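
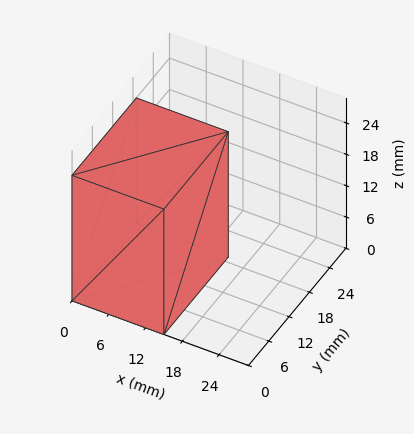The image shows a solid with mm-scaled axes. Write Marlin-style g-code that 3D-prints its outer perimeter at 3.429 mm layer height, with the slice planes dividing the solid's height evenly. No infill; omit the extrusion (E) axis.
Reading the render: the shape is a rectangular box, roughly 15 × 19 mm footprint and 24 mm tall (dimensions read to the nearest mm from the axis ticks). For the g-code, the solid's height is divided into equal slices at the stated Δz and each level perimeter traced with G1 moves after a G0 lift.

; perimeter-only toolpath
G21 ; units = mm
G90 ; absolute positioning
G28 ; home
; layer 1
G0 Z3.429
G0 X0.000 Y0.000
G1 X15.000 Y0.000
G1 X15.000 Y19.000
G1 X0.000 Y19.000
G1 X0.000 Y0.000
; layer 2
G0 Z6.857
G0 X0.000 Y0.000
G1 X15.000 Y0.000
G1 X15.000 Y19.000
G1 X0.000 Y19.000
G1 X0.000 Y0.000
; layer 3
G0 Z10.286
G0 X0.000 Y0.000
G1 X15.000 Y0.000
G1 X15.000 Y19.000
G1 X0.000 Y19.000
G1 X0.000 Y0.000
; layer 4
G0 Z13.714
G0 X0.000 Y0.000
G1 X15.000 Y0.000
G1 X15.000 Y19.000
G1 X0.000 Y19.000
G1 X0.000 Y0.000
; layer 5
G0 Z17.143
G0 X0.000 Y0.000
G1 X15.000 Y0.000
G1 X15.000 Y19.000
G1 X0.000 Y19.000
G1 X0.000 Y0.000
; layer 6
G0 Z20.571
G0 X0.000 Y0.000
G1 X15.000 Y0.000
G1 X15.000 Y19.000
G1 X0.000 Y19.000
G1 X0.000 Y0.000
; layer 7
G0 Z24.000
G0 X0.000 Y0.000
G1 X15.000 Y0.000
G1 X15.000 Y19.000
G1 X0.000 Y19.000
G1 X0.000 Y0.000
M2 ; end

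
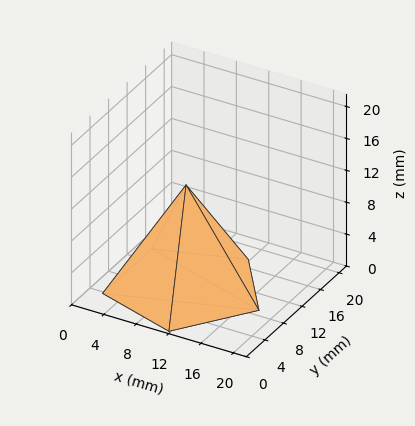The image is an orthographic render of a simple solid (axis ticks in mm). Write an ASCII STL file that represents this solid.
Reading the render: the shape is a regular 5-sided pyramid, base circumscribed radius ≈ 9 mm, apex at z ≈ 13 mm (dimensions read to the nearest mm from the axis ticks). For the STL, each face is triangulated and given an outward normal.

solid part
  facet normal 0.0000 0.0000 -1.0000
    outer loop
      vertex 1.72 14.29 0.00
      vertex 11.78 17.56 0.00
      vertex 18.00 9.00 0.00
    endloop
  endfacet
  facet normal 0.0000 0.0000 -1.0000
    outer loop
      vertex 1.72 3.71 0.00
      vertex 1.72 14.29 0.00
      vertex 18.00 9.00 0.00
    endloop
  endfacet
  facet normal 0.0000 0.0000 -1.0000
    outer loop
      vertex 11.78 0.44 0.00
      vertex 1.72 3.71 0.00
      vertex 18.00 9.00 0.00
    endloop
  endfacet
  facet normal 0.7058 0.5129 0.4886
    outer loop
      vertex 18.00 9.00 0.00
      vertex 11.78 17.56 0.00
      vertex 9.00 9.00 13.00
    endloop
  endfacet
  facet normal -0.2697 0.8297 0.4887
    outer loop
      vertex 11.78 17.56 0.00
      vertex 1.72 14.29 0.00
      vertex 9.00 9.00 13.00
    endloop
  endfacet
  facet normal -0.8725 0.0000 0.4886
    outer loop
      vertex 1.72 14.29 0.00
      vertex 1.72 3.71 0.00
      vertex 9.00 9.00 13.00
    endloop
  endfacet
  facet normal -0.2697 -0.8297 0.4887
    outer loop
      vertex 1.72 3.71 0.00
      vertex 11.78 0.44 0.00
      vertex 9.00 9.00 13.00
    endloop
  endfacet
  facet normal 0.7058 -0.5129 0.4886
    outer loop
      vertex 11.78 0.44 0.00
      vertex 18.00 9.00 0.00
      vertex 9.00 9.00 13.00
    endloop
  endfacet
endsolid part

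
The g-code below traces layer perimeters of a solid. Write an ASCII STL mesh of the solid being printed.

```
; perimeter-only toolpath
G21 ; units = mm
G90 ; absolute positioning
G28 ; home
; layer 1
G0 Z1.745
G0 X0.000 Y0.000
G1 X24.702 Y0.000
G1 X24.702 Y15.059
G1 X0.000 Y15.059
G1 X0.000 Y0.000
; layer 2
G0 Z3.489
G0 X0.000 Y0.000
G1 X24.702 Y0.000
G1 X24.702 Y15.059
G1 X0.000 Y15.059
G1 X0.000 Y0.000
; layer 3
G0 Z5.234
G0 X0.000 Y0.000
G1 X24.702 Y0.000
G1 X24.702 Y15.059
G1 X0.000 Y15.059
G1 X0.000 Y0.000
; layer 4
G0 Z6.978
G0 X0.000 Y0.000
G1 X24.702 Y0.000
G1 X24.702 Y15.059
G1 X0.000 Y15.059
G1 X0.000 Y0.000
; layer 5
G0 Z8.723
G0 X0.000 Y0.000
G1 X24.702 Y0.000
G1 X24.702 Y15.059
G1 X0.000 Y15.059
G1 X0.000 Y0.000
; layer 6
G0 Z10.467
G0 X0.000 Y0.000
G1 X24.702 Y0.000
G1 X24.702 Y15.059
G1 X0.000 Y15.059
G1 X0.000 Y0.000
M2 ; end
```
solid part
  facet normal 0.0000 0.0000 -1.0000
    outer loop
      vertex 24.702 15.059 0.000
      vertex 24.702 0.000 0.000
      vertex 0.000 0.000 0.000
    endloop
  endfacet
  facet normal 0.0000 0.0000 -1.0000
    outer loop
      vertex 0.000 15.059 0.000
      vertex 24.702 15.059 0.000
      vertex 0.000 0.000 0.000
    endloop
  endfacet
  facet normal 0.0000 0.0000 1.0000
    outer loop
      vertex 0.000 0.000 10.467
      vertex 24.702 0.000 10.467
      vertex 24.702 15.059 10.467
    endloop
  endfacet
  facet normal 0.0000 0.0000 1.0000
    outer loop
      vertex 0.000 0.000 10.467
      vertex 24.702 15.059 10.467
      vertex 0.000 15.059 10.467
    endloop
  endfacet
  facet normal 0.0000 -1.0000 0.0000
    outer loop
      vertex 0.000 0.000 0.000
      vertex 24.702 0.000 0.000
      vertex 24.702 0.000 10.467
    endloop
  endfacet
  facet normal 0.0000 -1.0000 0.0000
    outer loop
      vertex 0.000 0.000 0.000
      vertex 24.702 0.000 10.467
      vertex 0.000 0.000 10.467
    endloop
  endfacet
  facet normal 0.0000 1.0000 0.0000
    outer loop
      vertex 24.702 15.059 10.467
      vertex 24.702 15.059 0.000
      vertex 0.000 15.059 0.000
    endloop
  endfacet
  facet normal 0.0000 1.0000 0.0000
    outer loop
      vertex 0.000 15.059 10.467
      vertex 24.702 15.059 10.467
      vertex 0.000 15.059 0.000
    endloop
  endfacet
  facet normal -1.0000 0.0000 0.0000
    outer loop
      vertex 0.000 15.059 10.467
      vertex 0.000 15.059 0.000
      vertex 0.000 0.000 0.000
    endloop
  endfacet
  facet normal -1.0000 0.0000 0.0000
    outer loop
      vertex 0.000 0.000 10.467
      vertex 0.000 15.059 10.467
      vertex 0.000 0.000 0.000
    endloop
  endfacet
  facet normal 1.0000 0.0000 0.0000
    outer loop
      vertex 24.702 0.000 0.000
      vertex 24.702 15.059 0.000
      vertex 24.702 15.059 10.467
    endloop
  endfacet
  facet normal 1.0000 0.0000 0.0000
    outer loop
      vertex 24.702 0.000 0.000
      vertex 24.702 15.059 10.467
      vertex 24.702 0.000 10.467
    endloop
  endfacet
endsolid part

The G0 Z moves step by Δz≈1.745 mm. Every layer's G1 loop is the same polygon, so the solid is a straight extrusion of it from z=0 to z≈10.5. Closing with flat bottom and top caps and triangulating gives 12 facets — a rectangular box, roughly 24.7 × 15.1 mm footprint and 10.5 mm tall.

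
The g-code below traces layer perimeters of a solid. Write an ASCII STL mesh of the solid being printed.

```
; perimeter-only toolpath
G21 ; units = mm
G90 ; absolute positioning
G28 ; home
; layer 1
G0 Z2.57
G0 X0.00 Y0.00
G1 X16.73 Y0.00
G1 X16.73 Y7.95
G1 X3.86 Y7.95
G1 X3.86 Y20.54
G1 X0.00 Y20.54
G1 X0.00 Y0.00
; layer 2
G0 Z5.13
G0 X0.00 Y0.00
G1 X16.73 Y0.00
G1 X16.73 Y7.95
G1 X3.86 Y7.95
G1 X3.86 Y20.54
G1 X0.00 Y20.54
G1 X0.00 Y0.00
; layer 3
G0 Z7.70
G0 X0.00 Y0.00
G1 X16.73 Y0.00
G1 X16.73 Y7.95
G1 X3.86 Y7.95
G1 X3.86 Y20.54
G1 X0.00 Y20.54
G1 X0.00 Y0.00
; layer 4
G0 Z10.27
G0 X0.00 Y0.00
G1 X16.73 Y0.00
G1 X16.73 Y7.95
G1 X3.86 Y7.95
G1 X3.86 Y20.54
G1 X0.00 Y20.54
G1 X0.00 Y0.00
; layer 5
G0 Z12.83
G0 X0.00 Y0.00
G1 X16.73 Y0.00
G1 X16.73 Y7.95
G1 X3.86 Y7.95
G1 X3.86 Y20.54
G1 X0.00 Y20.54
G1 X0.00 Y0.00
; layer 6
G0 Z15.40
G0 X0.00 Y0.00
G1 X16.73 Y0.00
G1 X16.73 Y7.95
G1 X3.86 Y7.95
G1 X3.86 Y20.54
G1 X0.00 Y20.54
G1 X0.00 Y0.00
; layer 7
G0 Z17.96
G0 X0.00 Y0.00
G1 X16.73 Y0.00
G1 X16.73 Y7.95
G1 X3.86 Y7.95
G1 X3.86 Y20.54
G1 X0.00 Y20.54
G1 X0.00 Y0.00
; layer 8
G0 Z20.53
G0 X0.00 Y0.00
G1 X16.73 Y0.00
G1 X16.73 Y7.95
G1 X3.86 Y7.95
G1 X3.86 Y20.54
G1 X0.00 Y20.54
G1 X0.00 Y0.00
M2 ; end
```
solid part
  facet normal 0.0000 0.0000 -1.0000
    outer loop
      vertex 16.73 7.95 0.00
      vertex 16.73 0.00 0.00
      vertex 0.00 0.00 0.00
    endloop
  endfacet
  facet normal 0.0000 0.0000 -1.0000
    outer loop
      vertex 3.86 7.95 0.00
      vertex 16.73 7.95 0.00
      vertex 0.00 0.00 0.00
    endloop
  endfacet
  facet normal 0.0000 0.0000 -1.0000
    outer loop
      vertex 3.86 20.54 0.00
      vertex 3.86 7.95 0.00
      vertex 0.00 0.00 0.00
    endloop
  endfacet
  facet normal 0.0000 0.0000 -1.0000
    outer loop
      vertex 0.00 20.54 0.00
      vertex 3.86 20.54 0.00
      vertex 0.00 0.00 0.00
    endloop
  endfacet
  facet normal 0.0000 0.0000 1.0000
    outer loop
      vertex 0.00 0.00 20.53
      vertex 16.73 0.00 20.53
      vertex 16.73 7.95 20.53
    endloop
  endfacet
  facet normal 0.0000 0.0000 1.0000
    outer loop
      vertex 0.00 0.00 20.53
      vertex 16.73 7.95 20.53
      vertex 3.86 7.95 20.53
    endloop
  endfacet
  facet normal 0.0000 0.0000 1.0000
    outer loop
      vertex 0.00 0.00 20.53
      vertex 3.86 7.95 20.53
      vertex 3.86 20.54 20.53
    endloop
  endfacet
  facet normal 0.0000 0.0000 1.0000
    outer loop
      vertex 0.00 0.00 20.53
      vertex 3.86 20.54 20.53
      vertex 0.00 20.54 20.53
    endloop
  endfacet
  facet normal 0.0000 -1.0000 0.0000
    outer loop
      vertex 0.00 0.00 0.00
      vertex 16.73 0.00 0.00
      vertex 16.73 0.00 20.53
    endloop
  endfacet
  facet normal 0.0000 -1.0000 0.0000
    outer loop
      vertex 0.00 0.00 0.00
      vertex 16.73 0.00 20.53
      vertex 0.00 0.00 20.53
    endloop
  endfacet
  facet normal 1.0000 0.0000 0.0000
    outer loop
      vertex 16.73 0.00 0.00
      vertex 16.73 7.95 0.00
      vertex 16.73 7.95 20.53
    endloop
  endfacet
  facet normal 1.0000 0.0000 0.0000
    outer loop
      vertex 16.73 0.00 0.00
      vertex 16.73 7.95 20.53
      vertex 16.73 0.00 20.53
    endloop
  endfacet
  facet normal 0.0000 1.0000 0.0000
    outer loop
      vertex 16.73 7.95 0.00
      vertex 3.86 7.95 0.00
      vertex 3.86 7.95 20.53
    endloop
  endfacet
  facet normal 0.0000 1.0000 0.0000
    outer loop
      vertex 16.73 7.95 0.00
      vertex 3.86 7.95 20.53
      vertex 16.73 7.95 20.53
    endloop
  endfacet
  facet normal 1.0000 0.0000 0.0000
    outer loop
      vertex 3.86 7.95 0.00
      vertex 3.86 20.54 0.00
      vertex 3.86 20.54 20.53
    endloop
  endfacet
  facet normal 1.0000 0.0000 0.0000
    outer loop
      vertex 3.86 7.95 0.00
      vertex 3.86 20.54 20.53
      vertex 3.86 7.95 20.53
    endloop
  endfacet
  facet normal 0.0000 1.0000 0.0000
    outer loop
      vertex 3.86 20.54 0.00
      vertex 0.00 20.54 0.00
      vertex 0.00 20.54 20.53
    endloop
  endfacet
  facet normal 0.0000 1.0000 0.0000
    outer loop
      vertex 3.86 20.54 0.00
      vertex 0.00 20.54 20.53
      vertex 3.86 20.54 20.53
    endloop
  endfacet
  facet normal -1.0000 0.0000 0.0000
    outer loop
      vertex 0.00 20.54 0.00
      vertex 0.00 0.00 0.00
      vertex 0.00 0.00 20.53
    endloop
  endfacet
  facet normal -1.0000 0.0000 0.0000
    outer loop
      vertex 0.00 20.54 0.00
      vertex 0.00 0.00 20.53
      vertex 0.00 20.54 20.53
    endloop
  endfacet
endsolid part

The G0 Z moves step by Δz≈2.57 mm. Every layer's G1 loop is the same polygon, so the solid is a straight extrusion of it from z=0 to z≈20.5. Closing with flat bottom and top caps and triangulating gives 20 facets — an L-shaped prism: outer 16.7 × 20.5 mm, arm thicknesses ≈ 7.95 mm (horizontal) and 3.86 mm (vertical), extruded 20.5 mm in z.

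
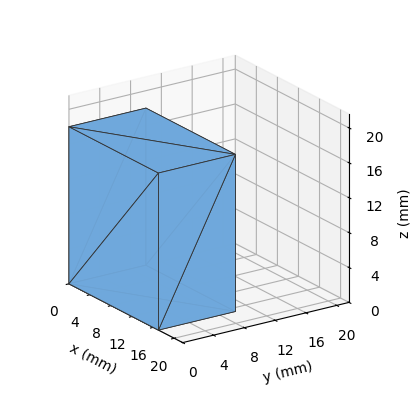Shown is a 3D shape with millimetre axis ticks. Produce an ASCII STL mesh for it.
Reading the render: the shape is a rectangular box, roughly 17 × 10 mm footprint and 18 mm tall (dimensions read to the nearest mm from the axis ticks). For the STL, each face is triangulated and given an outward normal.

solid part
  facet normal 0.0000 0.0000 -1.0000
    outer loop
      vertex 17.000 10.000 0.000
      vertex 17.000 0.000 0.000
      vertex 0.000 0.000 0.000
    endloop
  endfacet
  facet normal 0.0000 0.0000 -1.0000
    outer loop
      vertex 0.000 10.000 0.000
      vertex 17.000 10.000 0.000
      vertex 0.000 0.000 0.000
    endloop
  endfacet
  facet normal 0.0000 0.0000 1.0000
    outer loop
      vertex 0.000 0.000 18.000
      vertex 17.000 0.000 18.000
      vertex 17.000 10.000 18.000
    endloop
  endfacet
  facet normal 0.0000 0.0000 1.0000
    outer loop
      vertex 0.000 0.000 18.000
      vertex 17.000 10.000 18.000
      vertex 0.000 10.000 18.000
    endloop
  endfacet
  facet normal 0.0000 -1.0000 0.0000
    outer loop
      vertex 0.000 0.000 0.000
      vertex 17.000 0.000 0.000
      vertex 17.000 0.000 18.000
    endloop
  endfacet
  facet normal 0.0000 -1.0000 0.0000
    outer loop
      vertex 0.000 0.000 0.000
      vertex 17.000 0.000 18.000
      vertex 0.000 0.000 18.000
    endloop
  endfacet
  facet normal 0.0000 1.0000 0.0000
    outer loop
      vertex 17.000 10.000 18.000
      vertex 17.000 10.000 0.000
      vertex 0.000 10.000 0.000
    endloop
  endfacet
  facet normal 0.0000 1.0000 0.0000
    outer loop
      vertex 0.000 10.000 18.000
      vertex 17.000 10.000 18.000
      vertex 0.000 10.000 0.000
    endloop
  endfacet
  facet normal -1.0000 0.0000 0.0000
    outer loop
      vertex 0.000 10.000 18.000
      vertex 0.000 10.000 0.000
      vertex 0.000 0.000 0.000
    endloop
  endfacet
  facet normal -1.0000 0.0000 0.0000
    outer loop
      vertex 0.000 0.000 18.000
      vertex 0.000 10.000 18.000
      vertex 0.000 0.000 0.000
    endloop
  endfacet
  facet normal 1.0000 0.0000 0.0000
    outer loop
      vertex 17.000 0.000 0.000
      vertex 17.000 10.000 0.000
      vertex 17.000 10.000 18.000
    endloop
  endfacet
  facet normal 1.0000 0.0000 0.0000
    outer loop
      vertex 17.000 0.000 0.000
      vertex 17.000 10.000 18.000
      vertex 17.000 0.000 18.000
    endloop
  endfacet
endsolid part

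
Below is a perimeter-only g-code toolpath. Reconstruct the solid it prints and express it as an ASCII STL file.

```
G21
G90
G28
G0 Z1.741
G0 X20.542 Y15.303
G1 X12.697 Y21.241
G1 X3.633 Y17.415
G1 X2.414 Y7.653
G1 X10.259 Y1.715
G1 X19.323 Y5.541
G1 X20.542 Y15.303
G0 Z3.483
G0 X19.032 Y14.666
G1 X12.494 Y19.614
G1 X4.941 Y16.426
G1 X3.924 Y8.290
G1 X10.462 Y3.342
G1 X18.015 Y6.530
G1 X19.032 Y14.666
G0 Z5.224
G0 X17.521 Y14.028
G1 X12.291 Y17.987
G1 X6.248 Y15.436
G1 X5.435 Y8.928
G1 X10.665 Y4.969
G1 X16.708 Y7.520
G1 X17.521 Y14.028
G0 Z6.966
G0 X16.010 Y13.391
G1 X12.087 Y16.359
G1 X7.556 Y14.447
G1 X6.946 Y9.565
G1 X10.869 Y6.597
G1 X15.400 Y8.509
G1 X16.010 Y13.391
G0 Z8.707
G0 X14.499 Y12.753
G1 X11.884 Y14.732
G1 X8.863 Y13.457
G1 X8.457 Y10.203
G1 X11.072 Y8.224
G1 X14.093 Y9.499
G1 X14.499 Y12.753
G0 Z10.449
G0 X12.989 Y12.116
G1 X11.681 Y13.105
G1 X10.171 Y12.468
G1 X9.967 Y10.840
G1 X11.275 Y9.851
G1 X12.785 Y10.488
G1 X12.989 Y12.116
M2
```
solid part
  facet normal 0.0000 0.0000 -1.0000
    outer loop
      vertex 2.326 18.405 0.000
      vertex 12.900 22.868 0.000
      vertex 22.053 15.941 0.000
    endloop
  endfacet
  facet normal 0.0000 0.0000 -1.0000
    outer loop
      vertex 0.903 7.015 0.000
      vertex 2.326 18.405 0.000
      vertex 22.053 15.941 0.000
    endloop
  endfacet
  facet normal 0.0000 0.0000 -1.0000
    outer loop
      vertex 10.056 0.088 0.000
      vertex 0.903 7.015 0.000
      vertex 22.053 15.941 0.000
    endloop
  endfacet
  facet normal 0.0000 0.0000 -1.0000
    outer loop
      vertex 20.630 4.551 0.000
      vertex 10.056 0.088 0.000
      vertex 22.053 15.941 0.000
    endloop
  endfacet
  facet normal 0.4677 0.6180 0.6320
    outer loop
      vertex 22.053 15.941 0.000
      vertex 12.900 22.868 0.000
      vertex 11.478 11.478 12.190
    endloop
  endfacet
  facet normal -0.3014 0.7140 0.6320
    outer loop
      vertex 12.900 22.868 0.000
      vertex 2.326 18.405 0.000
      vertex 11.478 11.478 12.190
    endloop
  endfacet
  facet normal -0.7690 0.0961 0.6320
    outer loop
      vertex 2.326 18.405 0.000
      vertex 0.903 7.015 0.000
      vertex 11.478 11.478 12.190
    endloop
  endfacet
  facet normal -0.4677 -0.6180 0.6320
    outer loop
      vertex 0.903 7.015 0.000
      vertex 10.056 0.088 0.000
      vertex 11.478 11.478 12.190
    endloop
  endfacet
  facet normal 0.3014 -0.7140 0.6320
    outer loop
      vertex 10.056 0.088 0.000
      vertex 20.630 4.551 0.000
      vertex 11.478 11.478 12.190
    endloop
  endfacet
  facet normal 0.7690 -0.0961 0.6320
    outer loop
      vertex 20.630 4.551 0.000
      vertex 22.053 15.941 0.000
      vertex 11.478 11.478 12.190
    endloop
  endfacet
endsolid part

The G0 Z moves step by Δz≈1.741 mm. The G1 loops shrink linearly with z, so the solid tapers from its base footprint up to z≈12.2. Closing with a flat bottom cap and the tapered top and triangulating gives 10 facets — a regular 6-sided pyramid, base circumscribed radius ≈ 11.5 mm, apex at z ≈ 12.2 mm.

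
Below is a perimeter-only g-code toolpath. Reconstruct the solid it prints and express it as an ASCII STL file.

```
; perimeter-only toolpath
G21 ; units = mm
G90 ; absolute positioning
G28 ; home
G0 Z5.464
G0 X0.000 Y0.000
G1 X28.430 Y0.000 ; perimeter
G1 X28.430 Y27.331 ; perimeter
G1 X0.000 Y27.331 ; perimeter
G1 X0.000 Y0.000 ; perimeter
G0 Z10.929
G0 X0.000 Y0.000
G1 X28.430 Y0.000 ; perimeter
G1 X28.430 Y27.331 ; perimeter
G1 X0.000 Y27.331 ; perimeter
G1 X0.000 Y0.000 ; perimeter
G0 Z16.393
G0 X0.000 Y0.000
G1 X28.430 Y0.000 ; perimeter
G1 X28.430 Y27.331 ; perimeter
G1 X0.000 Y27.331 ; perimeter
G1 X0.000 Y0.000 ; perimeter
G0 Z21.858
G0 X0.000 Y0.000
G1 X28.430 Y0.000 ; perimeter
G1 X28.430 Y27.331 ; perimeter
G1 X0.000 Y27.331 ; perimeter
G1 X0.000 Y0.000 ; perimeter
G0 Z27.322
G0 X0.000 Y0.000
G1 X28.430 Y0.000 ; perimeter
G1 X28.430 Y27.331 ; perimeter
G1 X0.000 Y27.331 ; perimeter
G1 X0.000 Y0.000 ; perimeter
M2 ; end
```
solid part
  facet normal 0.0000 0.0000 -1.0000
    outer loop
      vertex 28.430 27.331 0.000
      vertex 28.430 0.000 0.000
      vertex 0.000 0.000 0.000
    endloop
  endfacet
  facet normal 0.0000 0.0000 -1.0000
    outer loop
      vertex 0.000 27.331 0.000
      vertex 28.430 27.331 0.000
      vertex 0.000 0.000 0.000
    endloop
  endfacet
  facet normal 0.0000 0.0000 1.0000
    outer loop
      vertex 0.000 0.000 27.322
      vertex 28.430 0.000 27.322
      vertex 28.430 27.331 27.322
    endloop
  endfacet
  facet normal 0.0000 0.0000 1.0000
    outer loop
      vertex 0.000 0.000 27.322
      vertex 28.430 27.331 27.322
      vertex 0.000 27.331 27.322
    endloop
  endfacet
  facet normal 0.0000 -1.0000 0.0000
    outer loop
      vertex 0.000 0.000 0.000
      vertex 28.430 0.000 0.000
      vertex 28.430 0.000 27.322
    endloop
  endfacet
  facet normal 0.0000 -1.0000 0.0000
    outer loop
      vertex 0.000 0.000 0.000
      vertex 28.430 0.000 27.322
      vertex 0.000 0.000 27.322
    endloop
  endfacet
  facet normal 0.0000 1.0000 0.0000
    outer loop
      vertex 28.430 27.331 27.322
      vertex 28.430 27.331 0.000
      vertex 0.000 27.331 0.000
    endloop
  endfacet
  facet normal 0.0000 1.0000 0.0000
    outer loop
      vertex 0.000 27.331 27.322
      vertex 28.430 27.331 27.322
      vertex 0.000 27.331 0.000
    endloop
  endfacet
  facet normal -1.0000 0.0000 0.0000
    outer loop
      vertex 0.000 27.331 27.322
      vertex 0.000 27.331 0.000
      vertex 0.000 0.000 0.000
    endloop
  endfacet
  facet normal -1.0000 0.0000 0.0000
    outer loop
      vertex 0.000 0.000 27.322
      vertex 0.000 27.331 27.322
      vertex 0.000 0.000 0.000
    endloop
  endfacet
  facet normal 1.0000 0.0000 0.0000
    outer loop
      vertex 28.430 0.000 0.000
      vertex 28.430 27.331 0.000
      vertex 28.430 27.331 27.322
    endloop
  endfacet
  facet normal 1.0000 0.0000 0.0000
    outer loop
      vertex 28.430 0.000 0.000
      vertex 28.430 27.331 27.322
      vertex 28.430 0.000 27.322
    endloop
  endfacet
endsolid part

The G0 Z moves step by Δz≈5.464 mm. Every layer's G1 loop is the same polygon, so the solid is a straight extrusion of it from z=0 to z≈27.3. Closing with flat bottom and top caps and triangulating gives 12 facets — a rectangular box, roughly 28.4 × 27.3 mm footprint and 27.3 mm tall.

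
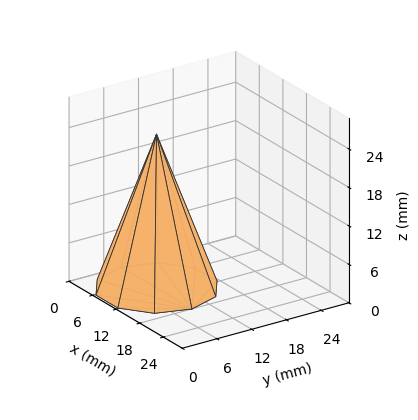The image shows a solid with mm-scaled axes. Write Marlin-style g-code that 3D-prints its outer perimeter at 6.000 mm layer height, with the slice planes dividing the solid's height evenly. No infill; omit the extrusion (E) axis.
Reading the render: the shape is a regular 10-sided pyramid, base circumscribed radius ≈ 9 mm, apex at z ≈ 24 mm (dimensions read to the nearest mm from the axis ticks). For the g-code, the solid's height is divided into equal slices at the stated Δz and each level perimeter traced with G1 moves after a G0 lift.

; perimeter-only toolpath
G21 ; units = mm
G90 ; absolute positioning
G28 ; home
; layer 1
G0 Z6.000
G0 X15.750 Y9.000
G1 X14.461 Y12.967
G1 X11.086 Y15.420
G1 X6.914 Y15.420
G1 X3.539 Y12.967
G1 X2.250 Y9.000
G1 X3.539 Y5.032
G1 X6.914 Y2.580
G1 X11.086 Y2.580
G1 X14.461 Y5.032
G1 X15.750 Y9.000
; layer 2
G0 Z12.000
G0 X13.500 Y9.000
G1 X12.640 Y11.645
G1 X10.390 Y13.280
G1 X7.610 Y13.280
G1 X5.359 Y11.645
G1 X4.500 Y9.000
G1 X5.359 Y6.355
G1 X7.610 Y4.720
G1 X10.390 Y4.720
G1 X12.640 Y6.355
G1 X13.500 Y9.000
; layer 3
G0 Z18.000
G0 X11.250 Y9.000
G1 X10.820 Y10.322
G1 X9.695 Y11.140
G1 X8.305 Y11.140
G1 X7.180 Y10.322
G1 X6.750 Y9.000
G1 X7.180 Y7.678
G1 X8.305 Y6.860
G1 X9.695 Y6.860
G1 X10.820 Y7.678
G1 X11.250 Y9.000
M2 ; end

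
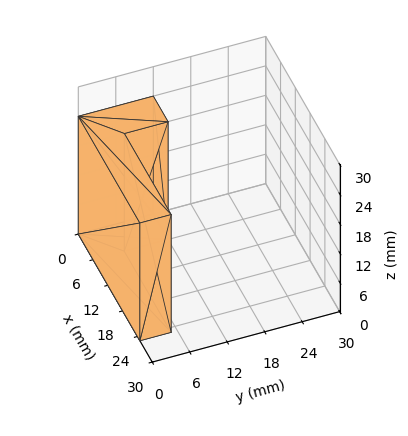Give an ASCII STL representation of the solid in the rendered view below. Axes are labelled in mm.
Reading the render: the shape is an L-shaped prism: outer 25 × 12 mm, arm thicknesses ≈ 5 mm (horizontal) and 6 mm (vertical), extruded 24 mm in z (dimensions read to the nearest mm from the axis ticks). For the STL, each face is triangulated and given an outward normal.

solid part
  facet normal 0.0000 0.0000 -1.0000
    outer loop
      vertex 25.0 5.0 0.0
      vertex 25.0 0.0 0.0
      vertex 0.0 0.0 0.0
    endloop
  endfacet
  facet normal 0.0000 0.0000 -1.0000
    outer loop
      vertex 6.0 5.0 0.0
      vertex 25.0 5.0 0.0
      vertex 0.0 0.0 0.0
    endloop
  endfacet
  facet normal 0.0000 0.0000 -1.0000
    outer loop
      vertex 6.0 12.0 0.0
      vertex 6.0 5.0 0.0
      vertex 0.0 0.0 0.0
    endloop
  endfacet
  facet normal 0.0000 0.0000 -1.0000
    outer loop
      vertex 0.0 12.0 0.0
      vertex 6.0 12.0 0.0
      vertex 0.0 0.0 0.0
    endloop
  endfacet
  facet normal 0.0000 0.0000 1.0000
    outer loop
      vertex 0.0 0.0 24.0
      vertex 25.0 0.0 24.0
      vertex 25.0 5.0 24.0
    endloop
  endfacet
  facet normal 0.0000 0.0000 1.0000
    outer loop
      vertex 0.0 0.0 24.0
      vertex 25.0 5.0 24.0
      vertex 6.0 5.0 24.0
    endloop
  endfacet
  facet normal 0.0000 0.0000 1.0000
    outer loop
      vertex 0.0 0.0 24.0
      vertex 6.0 5.0 24.0
      vertex 6.0 12.0 24.0
    endloop
  endfacet
  facet normal 0.0000 0.0000 1.0000
    outer loop
      vertex 0.0 0.0 24.0
      vertex 6.0 12.0 24.0
      vertex 0.0 12.0 24.0
    endloop
  endfacet
  facet normal 0.0000 -1.0000 0.0000
    outer loop
      vertex 0.0 0.0 0.0
      vertex 25.0 0.0 0.0
      vertex 25.0 0.0 24.0
    endloop
  endfacet
  facet normal 0.0000 -1.0000 0.0000
    outer loop
      vertex 0.0 0.0 0.0
      vertex 25.0 0.0 24.0
      vertex 0.0 0.0 24.0
    endloop
  endfacet
  facet normal 1.0000 0.0000 0.0000
    outer loop
      vertex 25.0 0.0 0.0
      vertex 25.0 5.0 0.0
      vertex 25.0 5.0 24.0
    endloop
  endfacet
  facet normal 1.0000 0.0000 0.0000
    outer loop
      vertex 25.0 0.0 0.0
      vertex 25.0 5.0 24.0
      vertex 25.0 0.0 24.0
    endloop
  endfacet
  facet normal 0.0000 1.0000 0.0000
    outer loop
      vertex 25.0 5.0 0.0
      vertex 6.0 5.0 0.0
      vertex 6.0 5.0 24.0
    endloop
  endfacet
  facet normal 0.0000 1.0000 0.0000
    outer loop
      vertex 25.0 5.0 0.0
      vertex 6.0 5.0 24.0
      vertex 25.0 5.0 24.0
    endloop
  endfacet
  facet normal 1.0000 0.0000 0.0000
    outer loop
      vertex 6.0 5.0 0.0
      vertex 6.0 12.0 0.0
      vertex 6.0 12.0 24.0
    endloop
  endfacet
  facet normal 1.0000 0.0000 0.0000
    outer loop
      vertex 6.0 5.0 0.0
      vertex 6.0 12.0 24.0
      vertex 6.0 5.0 24.0
    endloop
  endfacet
  facet normal 0.0000 1.0000 0.0000
    outer loop
      vertex 6.0 12.0 0.0
      vertex 0.0 12.0 0.0
      vertex 0.0 12.0 24.0
    endloop
  endfacet
  facet normal 0.0000 1.0000 0.0000
    outer loop
      vertex 6.0 12.0 0.0
      vertex 0.0 12.0 24.0
      vertex 6.0 12.0 24.0
    endloop
  endfacet
  facet normal -1.0000 0.0000 0.0000
    outer loop
      vertex 0.0 12.0 0.0
      vertex 0.0 0.0 0.0
      vertex 0.0 0.0 24.0
    endloop
  endfacet
  facet normal -1.0000 0.0000 0.0000
    outer loop
      vertex 0.0 12.0 0.0
      vertex 0.0 0.0 24.0
      vertex 0.0 12.0 24.0
    endloop
  endfacet
endsolid part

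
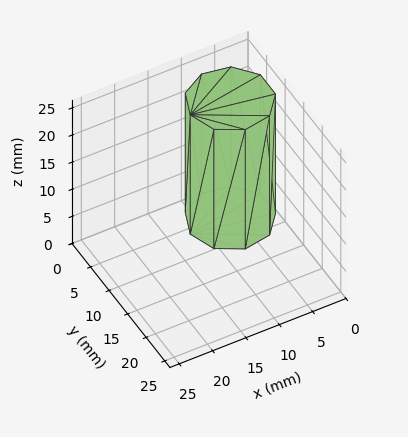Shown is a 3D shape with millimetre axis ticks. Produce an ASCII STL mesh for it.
Reading the render: the shape is a regular 9-sided prism (a cylinder approximated with 9 flat sides), circumscribed radius ≈ 6 mm, height ≈ 22 mm (dimensions read to the nearest mm from the axis ticks). For the STL, each face is triangulated and given an outward normal.

solid part
  facet normal 0.0000 0.0000 -1.0000
    outer loop
      vertex 7.04 11.91 0.00
      vertex 10.60 9.86 0.00
      vertex 12.00 6.00 0.00
    endloop
  endfacet
  facet normal 0.0000 0.0000 -1.0000
    outer loop
      vertex 3.00 11.20 0.00
      vertex 7.04 11.91 0.00
      vertex 12.00 6.00 0.00
    endloop
  endfacet
  facet normal 0.0000 0.0000 -1.0000
    outer loop
      vertex 0.36 8.05 0.00
      vertex 3.00 11.20 0.00
      vertex 12.00 6.00 0.00
    endloop
  endfacet
  facet normal 0.0000 0.0000 -1.0000
    outer loop
      vertex 0.36 3.95 0.00
      vertex 0.36 8.05 0.00
      vertex 12.00 6.00 0.00
    endloop
  endfacet
  facet normal 0.0000 0.0000 -1.0000
    outer loop
      vertex 3.00 0.80 0.00
      vertex 0.36 3.95 0.00
      vertex 12.00 6.00 0.00
    endloop
  endfacet
  facet normal 0.0000 0.0000 -1.0000
    outer loop
      vertex 7.04 0.09 0.00
      vertex 3.00 0.80 0.00
      vertex 12.00 6.00 0.00
    endloop
  endfacet
  facet normal 0.0000 0.0000 -1.0000
    outer loop
      vertex 10.60 2.14 0.00
      vertex 7.04 0.09 0.00
      vertex 12.00 6.00 0.00
    endloop
  endfacet
  facet normal 0.0000 0.0000 1.0000
    outer loop
      vertex 12.00 6.00 22.00
      vertex 10.60 9.86 22.00
      vertex 7.04 11.91 22.00
    endloop
  endfacet
  facet normal 0.0000 0.0000 1.0000
    outer loop
      vertex 12.00 6.00 22.00
      vertex 7.04 11.91 22.00
      vertex 3.00 11.20 22.00
    endloop
  endfacet
  facet normal 0.0000 0.0000 1.0000
    outer loop
      vertex 12.00 6.00 22.00
      vertex 3.00 11.20 22.00
      vertex 0.36 8.05 22.00
    endloop
  endfacet
  facet normal 0.0000 0.0000 1.0000
    outer loop
      vertex 12.00 6.00 22.00
      vertex 0.36 8.05 22.00
      vertex 0.36 3.95 22.00
    endloop
  endfacet
  facet normal 0.0000 0.0000 1.0000
    outer loop
      vertex 12.00 6.00 22.00
      vertex 0.36 3.95 22.00
      vertex 3.00 0.80 22.00
    endloop
  endfacet
  facet normal 0.0000 0.0000 1.0000
    outer loop
      vertex 12.00 6.00 22.00
      vertex 3.00 0.80 22.00
      vertex 7.04 0.09 22.00
    endloop
  endfacet
  facet normal 0.0000 0.0000 1.0000
    outer loop
      vertex 12.00 6.00 22.00
      vertex 7.04 0.09 22.00
      vertex 10.60 2.14 22.00
    endloop
  endfacet
  facet normal 0.9401 0.3410 0.0000
    outer loop
      vertex 12.00 6.00 0.00
      vertex 10.60 9.86 0.00
      vertex 10.60 9.86 22.00
    endloop
  endfacet
  facet normal 0.9401 0.3410 0.0000
    outer loop
      vertex 12.00 6.00 0.00
      vertex 10.60 9.86 22.00
      vertex 12.00 6.00 22.00
    endloop
  endfacet
  facet normal 0.4990 0.8666 0.0000
    outer loop
      vertex 10.60 9.86 0.00
      vertex 7.04 11.91 0.00
      vertex 7.04 11.91 22.00
    endloop
  endfacet
  facet normal 0.4990 0.8666 0.0000
    outer loop
      vertex 10.60 9.86 0.00
      vertex 7.04 11.91 22.00
      vertex 10.60 9.86 22.00
    endloop
  endfacet
  facet normal -0.1731 0.9849 0.0000
    outer loop
      vertex 7.04 11.91 0.00
      vertex 3.00 11.20 0.00
      vertex 3.00 11.20 22.00
    endloop
  endfacet
  facet normal -0.1731 0.9849 0.0000
    outer loop
      vertex 7.04 11.91 0.00
      vertex 3.00 11.20 22.00
      vertex 7.04 11.91 22.00
    endloop
  endfacet
  facet normal -0.7664 0.6423 0.0000
    outer loop
      vertex 3.00 11.20 0.00
      vertex 0.36 8.05 0.00
      vertex 0.36 8.05 22.00
    endloop
  endfacet
  facet normal -0.7664 0.6423 0.0000
    outer loop
      vertex 3.00 11.20 0.00
      vertex 0.36 8.05 22.00
      vertex 3.00 11.20 22.00
    endloop
  endfacet
  facet normal -1.0000 0.0000 0.0000
    outer loop
      vertex 0.36 8.05 0.00
      vertex 0.36 3.95 0.00
      vertex 0.36 3.95 22.00
    endloop
  endfacet
  facet normal -1.0000 0.0000 0.0000
    outer loop
      vertex 0.36 8.05 0.00
      vertex 0.36 3.95 22.00
      vertex 0.36 8.05 22.00
    endloop
  endfacet
  facet normal -0.7664 -0.6423 0.0000
    outer loop
      vertex 0.36 3.95 0.00
      vertex 3.00 0.80 0.00
      vertex 3.00 0.80 22.00
    endloop
  endfacet
  facet normal -0.7664 -0.6423 0.0000
    outer loop
      vertex 0.36 3.95 0.00
      vertex 3.00 0.80 22.00
      vertex 0.36 3.95 22.00
    endloop
  endfacet
  facet normal -0.1731 -0.9849 0.0000
    outer loop
      vertex 3.00 0.80 0.00
      vertex 7.04 0.09 0.00
      vertex 7.04 0.09 22.00
    endloop
  endfacet
  facet normal -0.1731 -0.9849 0.0000
    outer loop
      vertex 3.00 0.80 0.00
      vertex 7.04 0.09 22.00
      vertex 3.00 0.80 22.00
    endloop
  endfacet
  facet normal 0.4990 -0.8666 0.0000
    outer loop
      vertex 7.04 0.09 0.00
      vertex 10.60 2.14 0.00
      vertex 10.60 2.14 22.00
    endloop
  endfacet
  facet normal 0.4990 -0.8666 0.0000
    outer loop
      vertex 7.04 0.09 0.00
      vertex 10.60 2.14 22.00
      vertex 7.04 0.09 22.00
    endloop
  endfacet
  facet normal 0.9401 -0.3410 0.0000
    outer loop
      vertex 10.60 2.14 0.00
      vertex 12.00 6.00 0.00
      vertex 12.00 6.00 22.00
    endloop
  endfacet
  facet normal 0.9401 -0.3410 0.0000
    outer loop
      vertex 10.60 2.14 0.00
      vertex 12.00 6.00 22.00
      vertex 10.60 2.14 22.00
    endloop
  endfacet
endsolid part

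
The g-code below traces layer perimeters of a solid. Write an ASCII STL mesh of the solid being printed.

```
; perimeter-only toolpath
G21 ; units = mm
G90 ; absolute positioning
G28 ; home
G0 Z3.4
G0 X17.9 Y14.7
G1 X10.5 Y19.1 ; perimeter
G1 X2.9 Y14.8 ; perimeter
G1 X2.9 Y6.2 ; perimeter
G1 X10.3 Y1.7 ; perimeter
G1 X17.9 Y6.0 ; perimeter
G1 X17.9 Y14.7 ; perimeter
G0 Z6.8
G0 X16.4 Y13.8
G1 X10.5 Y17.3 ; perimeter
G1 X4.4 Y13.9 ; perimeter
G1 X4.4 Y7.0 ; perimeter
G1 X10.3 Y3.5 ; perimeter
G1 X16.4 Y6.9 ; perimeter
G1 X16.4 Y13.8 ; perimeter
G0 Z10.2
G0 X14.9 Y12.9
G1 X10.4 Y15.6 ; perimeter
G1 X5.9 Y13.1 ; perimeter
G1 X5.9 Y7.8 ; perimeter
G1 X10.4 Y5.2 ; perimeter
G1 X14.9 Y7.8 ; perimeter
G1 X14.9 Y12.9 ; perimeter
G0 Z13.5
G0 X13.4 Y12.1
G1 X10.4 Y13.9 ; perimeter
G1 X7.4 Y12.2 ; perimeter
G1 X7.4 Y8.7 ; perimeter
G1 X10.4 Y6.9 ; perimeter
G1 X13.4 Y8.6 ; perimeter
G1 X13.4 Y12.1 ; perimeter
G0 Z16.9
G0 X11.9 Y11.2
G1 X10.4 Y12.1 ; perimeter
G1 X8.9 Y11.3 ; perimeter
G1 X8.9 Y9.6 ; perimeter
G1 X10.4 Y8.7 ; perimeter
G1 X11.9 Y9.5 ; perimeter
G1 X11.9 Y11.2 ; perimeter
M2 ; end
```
solid part
  facet normal 0.0000 0.0000 -1.0000
    outer loop
      vertex 1.4 15.7 0.0
      vertex 10.5 20.8 0.0
      vertex 19.4 15.5 0.0
    endloop
  endfacet
  facet normal 0.0000 0.0000 -1.0000
    outer loop
      vertex 1.4 5.3 0.0
      vertex 1.4 15.7 0.0
      vertex 19.4 15.5 0.0
    endloop
  endfacet
  facet normal 0.0000 0.0000 -1.0000
    outer loop
      vertex 10.3 0.0 0.0
      vertex 1.4 5.3 0.0
      vertex 19.4 15.5 0.0
    endloop
  endfacet
  facet normal 0.0000 0.0000 -1.0000
    outer loop
      vertex 19.4 5.1 0.0
      vertex 10.3 0.0 0.0
      vertex 19.4 15.5 0.0
    endloop
  endfacet
  facet normal 0.4679 0.7856 0.4048
    outer loop
      vertex 19.4 15.5 0.0
      vertex 10.5 20.8 0.0
      vertex 10.4 10.4 20.3
    endloop
  endfacet
  facet normal -0.4467 0.7971 0.4062
    outer loop
      vertex 10.5 20.8 0.0
      vertex 1.4 15.7 0.0
      vertex 10.4 10.4 20.3
    endloop
  endfacet
  facet normal -0.9142 0.0000 0.4053
    outer loop
      vertex 1.4 15.7 0.0
      vertex 1.4 5.3 0.0
      vertex 10.4 10.4 20.3
    endloop
  endfacet
  facet normal -0.4679 -0.7856 0.4048
    outer loop
      vertex 1.4 5.3 0.0
      vertex 10.3 0.0 0.0
      vertex 10.4 10.4 20.3
    endloop
  endfacet
  facet normal 0.4467 -0.7971 0.4062
    outer loop
      vertex 10.3 0.0 0.0
      vertex 19.4 5.1 0.0
      vertex 10.4 10.4 20.3
    endloop
  endfacet
  facet normal 0.9142 0.0000 0.4053
    outer loop
      vertex 19.4 5.1 0.0
      vertex 19.4 15.5 0.0
      vertex 10.4 10.4 20.3
    endloop
  endfacet
endsolid part

The G0 Z moves step by Δz≈3.4 mm. The G1 loops shrink linearly with z, so the solid tapers from its base footprint up to z≈20.3. Closing with a flat bottom cap and the tapered top and triangulating gives 10 facets — a regular 6-sided pyramid, base circumscribed radius ≈ 10.4 mm, apex at z ≈ 20.3 mm.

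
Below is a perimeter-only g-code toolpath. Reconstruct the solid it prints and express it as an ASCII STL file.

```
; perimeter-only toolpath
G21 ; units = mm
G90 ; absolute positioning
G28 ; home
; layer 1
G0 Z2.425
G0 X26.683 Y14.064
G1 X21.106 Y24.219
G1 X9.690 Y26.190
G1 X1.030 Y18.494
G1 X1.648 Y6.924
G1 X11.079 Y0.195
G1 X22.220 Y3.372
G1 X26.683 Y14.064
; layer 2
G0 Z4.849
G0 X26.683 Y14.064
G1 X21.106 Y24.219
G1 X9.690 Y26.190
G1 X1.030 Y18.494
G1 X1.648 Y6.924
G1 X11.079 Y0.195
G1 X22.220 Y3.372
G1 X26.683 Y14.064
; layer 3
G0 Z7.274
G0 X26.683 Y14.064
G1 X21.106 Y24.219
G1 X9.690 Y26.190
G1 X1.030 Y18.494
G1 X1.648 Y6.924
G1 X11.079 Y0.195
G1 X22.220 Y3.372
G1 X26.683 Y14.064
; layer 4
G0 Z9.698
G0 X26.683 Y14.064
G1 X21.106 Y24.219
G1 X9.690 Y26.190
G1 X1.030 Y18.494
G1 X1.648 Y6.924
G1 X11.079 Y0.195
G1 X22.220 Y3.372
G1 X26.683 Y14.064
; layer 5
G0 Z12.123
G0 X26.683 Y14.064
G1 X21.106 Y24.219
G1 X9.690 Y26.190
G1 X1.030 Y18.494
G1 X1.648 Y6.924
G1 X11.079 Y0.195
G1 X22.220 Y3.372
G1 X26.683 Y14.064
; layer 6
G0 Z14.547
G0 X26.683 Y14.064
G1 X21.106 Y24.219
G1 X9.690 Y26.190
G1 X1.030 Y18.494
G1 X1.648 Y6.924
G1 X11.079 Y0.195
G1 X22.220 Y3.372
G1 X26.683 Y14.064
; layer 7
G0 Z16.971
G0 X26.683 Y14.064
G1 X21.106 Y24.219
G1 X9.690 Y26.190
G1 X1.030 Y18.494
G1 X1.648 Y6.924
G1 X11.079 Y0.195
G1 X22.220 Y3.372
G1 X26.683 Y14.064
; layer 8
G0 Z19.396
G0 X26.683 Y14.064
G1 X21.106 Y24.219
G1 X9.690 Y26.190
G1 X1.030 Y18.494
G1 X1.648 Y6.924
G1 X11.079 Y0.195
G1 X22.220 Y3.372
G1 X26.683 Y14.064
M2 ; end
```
solid part
  facet normal 0.0000 0.0000 -1.0000
    outer loop
      vertex 9.690 26.190 0.000
      vertex 21.106 24.219 0.000
      vertex 26.683 14.064 0.000
    endloop
  endfacet
  facet normal 0.0000 0.0000 -1.0000
    outer loop
      vertex 1.030 18.494 0.000
      vertex 9.690 26.190 0.000
      vertex 26.683 14.064 0.000
    endloop
  endfacet
  facet normal 0.0000 0.0000 -1.0000
    outer loop
      vertex 1.648 6.924 0.000
      vertex 1.030 18.494 0.000
      vertex 26.683 14.064 0.000
    endloop
  endfacet
  facet normal 0.0000 0.0000 -1.0000
    outer loop
      vertex 11.079 0.195 0.000
      vertex 1.648 6.924 0.000
      vertex 26.683 14.064 0.000
    endloop
  endfacet
  facet normal 0.0000 0.0000 -1.0000
    outer loop
      vertex 22.220 3.372 0.000
      vertex 11.079 0.195 0.000
      vertex 26.683 14.064 0.000
    endloop
  endfacet
  facet normal 0.0000 0.0000 1.0000
    outer loop
      vertex 26.683 14.064 19.396
      vertex 21.106 24.219 19.396
      vertex 9.690 26.190 19.396
    endloop
  endfacet
  facet normal 0.0000 0.0000 1.0000
    outer loop
      vertex 26.683 14.064 19.396
      vertex 9.690 26.190 19.396
      vertex 1.030 18.494 19.396
    endloop
  endfacet
  facet normal 0.0000 0.0000 1.0000
    outer loop
      vertex 26.683 14.064 19.396
      vertex 1.030 18.494 19.396
      vertex 1.648 6.924 19.396
    endloop
  endfacet
  facet normal 0.0000 0.0000 1.0000
    outer loop
      vertex 26.683 14.064 19.396
      vertex 1.648 6.924 19.396
      vertex 11.079 0.195 19.396
    endloop
  endfacet
  facet normal 0.0000 0.0000 1.0000
    outer loop
      vertex 26.683 14.064 19.396
      vertex 11.079 0.195 19.396
      vertex 22.220 3.372 19.396
    endloop
  endfacet
  facet normal 0.8765 0.4814 0.0000
    outer loop
      vertex 26.683 14.064 0.000
      vertex 21.106 24.219 0.000
      vertex 21.106 24.219 19.396
    endloop
  endfacet
  facet normal 0.8765 0.4814 0.0000
    outer loop
      vertex 26.683 14.064 0.000
      vertex 21.106 24.219 19.396
      vertex 26.683 14.064 19.396
    endloop
  endfacet
  facet normal 0.1701 0.9854 0.0000
    outer loop
      vertex 21.106 24.219 0.000
      vertex 9.690 26.190 0.000
      vertex 9.690 26.190 19.396
    endloop
  endfacet
  facet normal 0.1701 0.9854 0.0000
    outer loop
      vertex 21.106 24.219 0.000
      vertex 9.690 26.190 19.396
      vertex 21.106 24.219 19.396
    endloop
  endfacet
  facet normal -0.6643 0.7475 0.0000
    outer loop
      vertex 9.690 26.190 0.000
      vertex 1.030 18.494 0.000
      vertex 1.030 18.494 19.396
    endloop
  endfacet
  facet normal -0.6643 0.7475 0.0000
    outer loop
      vertex 9.690 26.190 0.000
      vertex 1.030 18.494 19.396
      vertex 9.690 26.190 19.396
    endloop
  endfacet
  facet normal -0.9986 -0.0533 0.0000
    outer loop
      vertex 1.030 18.494 0.000
      vertex 1.648 6.924 0.000
      vertex 1.648 6.924 19.396
    endloop
  endfacet
  facet normal -0.9986 -0.0533 0.0000
    outer loop
      vertex 1.030 18.494 0.000
      vertex 1.648 6.924 19.396
      vertex 1.030 18.494 19.396
    endloop
  endfacet
  facet normal -0.5808 -0.8140 0.0000
    outer loop
      vertex 1.648 6.924 0.000
      vertex 11.079 0.195 0.000
      vertex 11.079 0.195 19.396
    endloop
  endfacet
  facet normal -0.5808 -0.8140 0.0000
    outer loop
      vertex 1.648 6.924 0.000
      vertex 11.079 0.195 19.396
      vertex 1.648 6.924 19.396
    endloop
  endfacet
  facet normal 0.2742 -0.9617 0.0000
    outer loop
      vertex 11.079 0.195 0.000
      vertex 22.220 3.372 0.000
      vertex 22.220 3.372 19.396
    endloop
  endfacet
  facet normal 0.2742 -0.9617 0.0000
    outer loop
      vertex 11.079 0.195 0.000
      vertex 22.220 3.372 19.396
      vertex 11.079 0.195 19.396
    endloop
  endfacet
  facet normal 0.9228 -0.3852 0.0000
    outer loop
      vertex 22.220 3.372 0.000
      vertex 26.683 14.064 0.000
      vertex 26.683 14.064 19.396
    endloop
  endfacet
  facet normal 0.9228 -0.3852 0.0000
    outer loop
      vertex 22.220 3.372 0.000
      vertex 26.683 14.064 19.396
      vertex 22.220 3.372 19.396
    endloop
  endfacet
endsolid part

The G0 Z moves step by Δz≈2.425 mm. Every layer's G1 loop is the same polygon, so the solid is a straight extrusion of it from z=0 to z≈19.4. Closing with flat bottom and top caps and triangulating gives 24 facets — a regular 7-sided prism (a cylinder approximated with 7 flat sides), circumscribed radius ≈ 13.4 mm, height ≈ 19.4 mm.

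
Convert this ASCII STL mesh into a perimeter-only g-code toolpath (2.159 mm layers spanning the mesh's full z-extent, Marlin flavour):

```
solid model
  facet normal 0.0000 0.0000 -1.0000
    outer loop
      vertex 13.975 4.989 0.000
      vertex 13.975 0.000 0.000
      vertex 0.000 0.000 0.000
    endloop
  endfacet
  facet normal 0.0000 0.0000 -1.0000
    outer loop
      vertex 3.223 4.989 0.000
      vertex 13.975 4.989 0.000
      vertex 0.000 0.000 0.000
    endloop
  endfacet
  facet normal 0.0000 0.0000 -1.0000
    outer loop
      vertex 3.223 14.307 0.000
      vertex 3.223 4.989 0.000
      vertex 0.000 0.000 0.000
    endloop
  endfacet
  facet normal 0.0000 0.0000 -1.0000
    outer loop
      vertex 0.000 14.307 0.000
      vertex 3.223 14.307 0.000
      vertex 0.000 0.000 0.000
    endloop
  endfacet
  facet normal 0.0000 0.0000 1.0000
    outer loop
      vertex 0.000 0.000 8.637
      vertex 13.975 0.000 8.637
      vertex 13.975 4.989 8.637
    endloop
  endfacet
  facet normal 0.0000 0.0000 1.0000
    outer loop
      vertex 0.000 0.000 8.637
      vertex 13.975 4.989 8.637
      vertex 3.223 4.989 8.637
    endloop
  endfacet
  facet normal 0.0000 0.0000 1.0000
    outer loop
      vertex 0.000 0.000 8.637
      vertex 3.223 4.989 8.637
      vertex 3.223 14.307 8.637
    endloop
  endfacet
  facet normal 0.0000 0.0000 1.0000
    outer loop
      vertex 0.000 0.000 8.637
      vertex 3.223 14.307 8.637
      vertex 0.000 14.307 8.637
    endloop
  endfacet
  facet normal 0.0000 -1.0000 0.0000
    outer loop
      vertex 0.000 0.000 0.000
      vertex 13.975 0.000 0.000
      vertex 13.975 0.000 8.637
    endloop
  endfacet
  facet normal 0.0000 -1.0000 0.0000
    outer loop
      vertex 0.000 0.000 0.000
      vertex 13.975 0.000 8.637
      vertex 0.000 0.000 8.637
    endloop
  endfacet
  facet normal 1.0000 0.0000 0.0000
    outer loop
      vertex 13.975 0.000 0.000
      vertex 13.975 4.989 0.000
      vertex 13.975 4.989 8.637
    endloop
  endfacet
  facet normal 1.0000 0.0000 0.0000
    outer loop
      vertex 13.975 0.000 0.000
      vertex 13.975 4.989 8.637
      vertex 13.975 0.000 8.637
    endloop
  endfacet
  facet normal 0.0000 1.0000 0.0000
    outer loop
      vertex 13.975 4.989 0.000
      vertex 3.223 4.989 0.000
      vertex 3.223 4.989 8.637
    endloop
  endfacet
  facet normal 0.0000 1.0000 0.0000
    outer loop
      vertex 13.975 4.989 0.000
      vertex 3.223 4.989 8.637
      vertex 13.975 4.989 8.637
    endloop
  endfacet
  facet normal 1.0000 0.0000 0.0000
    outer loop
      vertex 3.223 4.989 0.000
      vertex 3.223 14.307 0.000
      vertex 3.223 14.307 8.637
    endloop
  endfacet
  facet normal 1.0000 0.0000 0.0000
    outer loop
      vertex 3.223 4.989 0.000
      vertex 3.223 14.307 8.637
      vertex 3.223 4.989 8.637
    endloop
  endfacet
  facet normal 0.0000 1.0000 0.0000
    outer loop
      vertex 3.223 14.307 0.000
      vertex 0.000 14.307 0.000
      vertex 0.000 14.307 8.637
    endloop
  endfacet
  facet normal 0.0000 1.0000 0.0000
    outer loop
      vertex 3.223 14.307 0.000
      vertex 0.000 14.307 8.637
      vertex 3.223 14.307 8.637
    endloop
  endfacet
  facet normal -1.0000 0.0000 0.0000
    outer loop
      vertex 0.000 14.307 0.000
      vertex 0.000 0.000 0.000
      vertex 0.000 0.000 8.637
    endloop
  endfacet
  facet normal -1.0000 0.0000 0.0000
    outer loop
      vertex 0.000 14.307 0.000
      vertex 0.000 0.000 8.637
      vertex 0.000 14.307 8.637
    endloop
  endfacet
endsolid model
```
; perimeter-only toolpath
G21 ; units = mm
G90 ; absolute positioning
G28 ; home
; layer 1
G0 Z2.159
G0 X0.000 Y0.000
G1 X13.975 Y0.000
G1 X13.975 Y4.989
G1 X3.223 Y4.989
G1 X3.223 Y14.307
G1 X0.000 Y14.307
G1 X0.000 Y0.000
; layer 2
G0 Z4.319
G0 X0.000 Y0.000
G1 X13.975 Y0.000
G1 X13.975 Y4.989
G1 X3.223 Y4.989
G1 X3.223 Y14.307
G1 X0.000 Y14.307
G1 X0.000 Y0.000
; layer 3
G0 Z6.478
G0 X0.000 Y0.000
G1 X13.975 Y0.000
G1 X13.975 Y4.989
G1 X3.223 Y4.989
G1 X3.223 Y14.307
G1 X0.000 Y14.307
G1 X0.000 Y0.000
; layer 4
G0 Z8.637
G0 X0.000 Y0.000
G1 X13.975 Y0.000
G1 X13.975 Y4.989
G1 X3.223 Y4.989
G1 X3.223 Y14.307
G1 X0.000 Y14.307
G1 X0.000 Y0.000
M2 ; end

The solid is an L-shaped prism: outer 14 × 14.3 mm, arm thicknesses ≈ 4.99 mm (horizontal) and 3.22 mm (vertical), extruded 8.64 mm in z. Slicing at Δz = 2.159 mm — 4 equal slices spanning the solid's height, so layer i sits at z = i·h/4 — gives 4 non-empty perimeters. Each is a 6-segment closed polygon; G0 lifts to the layer z and rapids to the start vertex, then G1 traces the edges.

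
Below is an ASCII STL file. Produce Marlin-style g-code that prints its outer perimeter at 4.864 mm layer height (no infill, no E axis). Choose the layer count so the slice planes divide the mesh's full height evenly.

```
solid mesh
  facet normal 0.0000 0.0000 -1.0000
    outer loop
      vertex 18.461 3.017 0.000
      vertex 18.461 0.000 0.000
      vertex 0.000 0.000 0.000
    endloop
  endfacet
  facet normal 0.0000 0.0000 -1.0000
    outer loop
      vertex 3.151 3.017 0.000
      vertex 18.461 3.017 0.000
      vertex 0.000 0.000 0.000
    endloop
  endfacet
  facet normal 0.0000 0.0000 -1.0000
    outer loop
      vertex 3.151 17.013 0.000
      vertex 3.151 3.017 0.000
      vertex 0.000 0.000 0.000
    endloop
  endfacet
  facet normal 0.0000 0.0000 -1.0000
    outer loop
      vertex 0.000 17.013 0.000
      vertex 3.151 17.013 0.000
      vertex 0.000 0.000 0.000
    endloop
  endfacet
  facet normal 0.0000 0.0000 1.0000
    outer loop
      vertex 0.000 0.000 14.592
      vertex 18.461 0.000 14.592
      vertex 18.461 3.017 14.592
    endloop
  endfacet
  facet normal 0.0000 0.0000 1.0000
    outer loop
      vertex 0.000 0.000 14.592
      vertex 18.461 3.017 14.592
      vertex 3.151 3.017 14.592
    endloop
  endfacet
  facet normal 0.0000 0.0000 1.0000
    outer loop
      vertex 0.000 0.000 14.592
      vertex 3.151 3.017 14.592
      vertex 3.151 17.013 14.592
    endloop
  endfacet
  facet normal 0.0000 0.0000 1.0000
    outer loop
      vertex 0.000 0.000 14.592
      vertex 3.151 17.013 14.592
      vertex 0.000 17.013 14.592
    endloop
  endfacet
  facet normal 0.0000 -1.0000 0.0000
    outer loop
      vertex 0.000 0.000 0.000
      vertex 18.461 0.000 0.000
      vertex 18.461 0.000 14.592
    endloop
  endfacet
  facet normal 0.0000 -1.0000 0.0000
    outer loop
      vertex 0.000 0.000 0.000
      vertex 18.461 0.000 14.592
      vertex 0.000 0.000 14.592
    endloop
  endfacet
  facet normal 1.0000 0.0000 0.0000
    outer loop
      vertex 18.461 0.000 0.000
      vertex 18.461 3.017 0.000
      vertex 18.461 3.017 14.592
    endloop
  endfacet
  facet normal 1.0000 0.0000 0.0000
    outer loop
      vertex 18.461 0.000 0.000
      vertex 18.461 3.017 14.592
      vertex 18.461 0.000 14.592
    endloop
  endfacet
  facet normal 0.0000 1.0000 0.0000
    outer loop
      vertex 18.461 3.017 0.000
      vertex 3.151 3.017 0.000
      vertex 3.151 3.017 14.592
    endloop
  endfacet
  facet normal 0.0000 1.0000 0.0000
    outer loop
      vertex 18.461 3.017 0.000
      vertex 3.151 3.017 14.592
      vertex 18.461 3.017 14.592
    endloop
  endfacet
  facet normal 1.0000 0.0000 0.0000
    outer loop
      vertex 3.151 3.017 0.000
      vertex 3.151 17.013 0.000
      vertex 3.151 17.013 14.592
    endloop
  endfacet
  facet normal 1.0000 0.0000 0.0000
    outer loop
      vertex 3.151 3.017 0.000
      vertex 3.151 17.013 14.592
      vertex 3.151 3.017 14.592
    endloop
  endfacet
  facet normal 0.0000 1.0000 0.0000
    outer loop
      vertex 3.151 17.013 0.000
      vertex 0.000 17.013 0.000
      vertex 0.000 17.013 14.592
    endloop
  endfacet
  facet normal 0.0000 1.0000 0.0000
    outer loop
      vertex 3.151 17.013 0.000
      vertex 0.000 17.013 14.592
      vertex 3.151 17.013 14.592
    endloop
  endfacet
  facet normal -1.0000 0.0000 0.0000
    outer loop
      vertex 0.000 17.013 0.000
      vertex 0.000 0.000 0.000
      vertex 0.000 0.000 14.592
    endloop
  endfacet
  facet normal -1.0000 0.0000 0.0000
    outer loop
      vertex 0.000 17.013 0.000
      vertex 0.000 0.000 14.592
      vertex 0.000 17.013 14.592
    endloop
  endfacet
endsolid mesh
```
; perimeter-only toolpath
G21 ; units = mm
G90 ; absolute positioning
G28 ; home
; layer 1
G0 Z4.864
G0 X0.000 Y0.000
G1 X18.461 Y0.000
G1 X18.461 Y3.017
G1 X3.151 Y3.017
G1 X3.151 Y17.013
G1 X0.000 Y17.013
G1 X0.000 Y0.000
; layer 2
G0 Z9.728
G0 X0.000 Y0.000
G1 X18.461 Y0.000
G1 X18.461 Y3.017
G1 X3.151 Y3.017
G1 X3.151 Y17.013
G1 X0.000 Y17.013
G1 X0.000 Y0.000
; layer 3
G0 Z14.592
G0 X0.000 Y0.000
G1 X18.461 Y0.000
G1 X18.461 Y3.017
G1 X3.151 Y3.017
G1 X3.151 Y17.013
G1 X0.000 Y17.013
G1 X0.000 Y0.000
M2 ; end

The solid is an L-shaped prism: outer 18.5 × 17 mm, arm thicknesses ≈ 3.02 mm (horizontal) and 3.15 mm (vertical), extruded 14.6 mm in z. Slicing at Δz = 4.864 mm — 3 equal slices spanning the solid's height, so layer i sits at z = i·h/3 — gives 3 non-empty perimeters. Each is a 6-segment closed polygon; G0 lifts to the layer z and rapids to the start vertex, then G1 traces the edges.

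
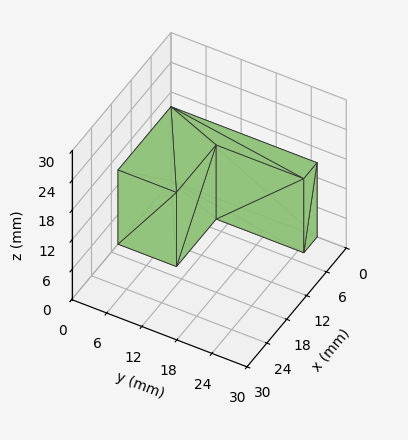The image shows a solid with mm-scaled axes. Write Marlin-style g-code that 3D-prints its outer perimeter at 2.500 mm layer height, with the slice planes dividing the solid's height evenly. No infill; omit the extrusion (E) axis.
Reading the render: the shape is an L-shaped prism: outer 16 × 25 mm, arm thicknesses ≈ 10 mm (horizontal) and 4 mm (vertical), extruded 15 mm in z (dimensions read to the nearest mm from the axis ticks). For the g-code, the solid's height is divided into equal slices at the stated Δz and each level perimeter traced with G1 moves after a G0 lift.

; perimeter-only toolpath
G21 ; units = mm
G90 ; absolute positioning
G28 ; home
; layer 1
G0 Z2.500
G0 X0.000 Y0.000
G1 X16.000 Y0.000
G1 X16.000 Y10.000
G1 X4.000 Y10.000
G1 X4.000 Y25.000
G1 X0.000 Y25.000
G1 X0.000 Y0.000
; layer 2
G0 Z5.000
G0 X0.000 Y0.000
G1 X16.000 Y0.000
G1 X16.000 Y10.000
G1 X4.000 Y10.000
G1 X4.000 Y25.000
G1 X0.000 Y25.000
G1 X0.000 Y0.000
; layer 3
G0 Z7.500
G0 X0.000 Y0.000
G1 X16.000 Y0.000
G1 X16.000 Y10.000
G1 X4.000 Y10.000
G1 X4.000 Y25.000
G1 X0.000 Y25.000
G1 X0.000 Y0.000
; layer 4
G0 Z10.000
G0 X0.000 Y0.000
G1 X16.000 Y0.000
G1 X16.000 Y10.000
G1 X4.000 Y10.000
G1 X4.000 Y25.000
G1 X0.000 Y25.000
G1 X0.000 Y0.000
; layer 5
G0 Z12.500
G0 X0.000 Y0.000
G1 X16.000 Y0.000
G1 X16.000 Y10.000
G1 X4.000 Y10.000
G1 X4.000 Y25.000
G1 X0.000 Y25.000
G1 X0.000 Y0.000
; layer 6
G0 Z15.000
G0 X0.000 Y0.000
G1 X16.000 Y0.000
G1 X16.000 Y10.000
G1 X4.000 Y10.000
G1 X4.000 Y25.000
G1 X0.000 Y25.000
G1 X0.000 Y0.000
M2 ; end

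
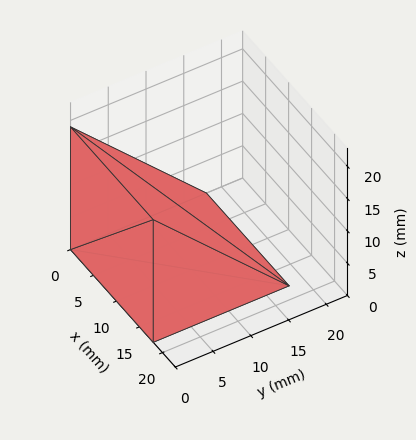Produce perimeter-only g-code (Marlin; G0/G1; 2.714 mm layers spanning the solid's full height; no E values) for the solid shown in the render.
Reading the render: the shape is a wedge (ramp): 18 × 18 mm base, rising to 19 mm along the y=0 edge and sloping linearly to z=0 at y=18 (dimensions read to the nearest mm from the axis ticks). For the g-code, the solid's height is divided into equal slices at the stated Δz and each level perimeter traced with G1 moves after a G0 lift.

; perimeter-only toolpath
G21 ; units = mm
G90 ; absolute positioning
G28 ; home
; layer 1
G0 Z2.714
G0 X0.000 Y0.000
G1 X18.000 Y0.000
G1 X18.000 Y15.429
G1 X0.000 Y15.429
G1 X0.000 Y0.000
; layer 2
G0 Z5.429
G0 X0.000 Y0.000
G1 X18.000 Y0.000
G1 X18.000 Y12.857
G1 X0.000 Y12.857
G1 X0.000 Y0.000
; layer 3
G0 Z8.143
G0 X0.000 Y0.000
G1 X18.000 Y0.000
G1 X18.000 Y10.286
G1 X0.000 Y10.286
G1 X0.000 Y0.000
; layer 4
G0 Z10.857
G0 X0.000 Y0.000
G1 X18.000 Y0.000
G1 X18.000 Y7.714
G1 X0.000 Y7.714
G1 X0.000 Y0.000
; layer 5
G0 Z13.571
G0 X0.000 Y0.000
G1 X18.000 Y0.000
G1 X18.000 Y5.143
G1 X0.000 Y5.143
G1 X0.000 Y0.000
; layer 6
G0 Z16.286
G0 X0.000 Y0.000
G1 X18.000 Y0.000
G1 X18.000 Y2.571
G1 X0.000 Y2.571
G1 X0.000 Y0.000
M2 ; end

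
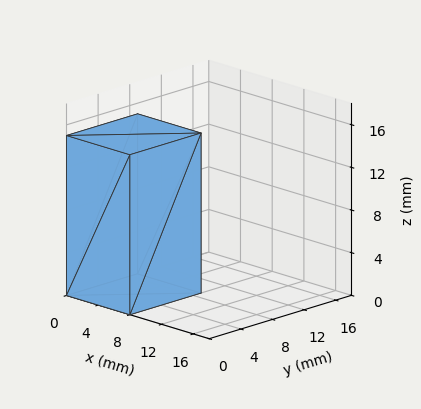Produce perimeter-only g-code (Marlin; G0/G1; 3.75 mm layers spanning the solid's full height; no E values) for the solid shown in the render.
Reading the render: the shape is a rectangular box, roughly 8 × 9 mm footprint and 15 mm tall (dimensions read to the nearest mm from the axis ticks). For the g-code, the solid's height is divided into equal slices at the stated Δz and each level perimeter traced with G1 moves after a G0 lift.

; perimeter-only toolpath
G21 ; units = mm
G90 ; absolute positioning
G28 ; home
; layer 1
G0 Z3.75
G0 X0.00 Y0.00
G1 X8.00 Y0.00
G1 X8.00 Y9.00
G1 X0.00 Y9.00
G1 X0.00 Y0.00
; layer 2
G0 Z7.50
G0 X0.00 Y0.00
G1 X8.00 Y0.00
G1 X8.00 Y9.00
G1 X0.00 Y9.00
G1 X0.00 Y0.00
; layer 3
G0 Z11.25
G0 X0.00 Y0.00
G1 X8.00 Y0.00
G1 X8.00 Y9.00
G1 X0.00 Y9.00
G1 X0.00 Y0.00
; layer 4
G0 Z15.00
G0 X0.00 Y0.00
G1 X8.00 Y0.00
G1 X8.00 Y9.00
G1 X0.00 Y9.00
G1 X0.00 Y0.00
M2 ; end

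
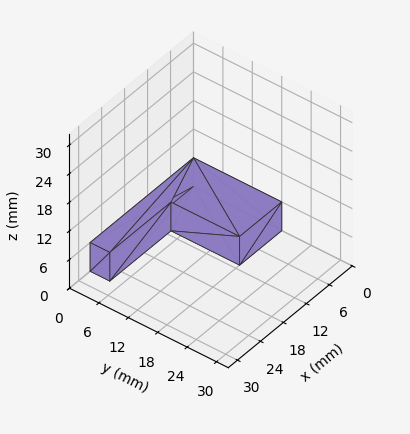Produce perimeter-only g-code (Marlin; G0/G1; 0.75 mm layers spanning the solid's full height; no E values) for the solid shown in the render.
Reading the render: the shape is an L-shaped prism: outer 27 × 18 mm, arm thicknesses ≈ 4 mm (horizontal) and 11 mm (vertical), extruded 6 mm in z (dimensions read to the nearest mm from the axis ticks). For the g-code, the solid's height is divided into equal slices at the stated Δz and each level perimeter traced with G1 moves after a G0 lift.

; perimeter-only toolpath
G21 ; units = mm
G90 ; absolute positioning
G28 ; home
; layer 1
G0 Z0.75
G0 X0.00 Y0.00
G1 X27.00 Y0.00
G1 X27.00 Y4.00
G1 X11.00 Y4.00
G1 X11.00 Y18.00
G1 X0.00 Y18.00
G1 X0.00 Y0.00
; layer 2
G0 Z1.50
G0 X0.00 Y0.00
G1 X27.00 Y0.00
G1 X27.00 Y4.00
G1 X11.00 Y4.00
G1 X11.00 Y18.00
G1 X0.00 Y18.00
G1 X0.00 Y0.00
; layer 3
G0 Z2.25
G0 X0.00 Y0.00
G1 X27.00 Y0.00
G1 X27.00 Y4.00
G1 X11.00 Y4.00
G1 X11.00 Y18.00
G1 X0.00 Y18.00
G1 X0.00 Y0.00
; layer 4
G0 Z3.00
G0 X0.00 Y0.00
G1 X27.00 Y0.00
G1 X27.00 Y4.00
G1 X11.00 Y4.00
G1 X11.00 Y18.00
G1 X0.00 Y18.00
G1 X0.00 Y0.00
; layer 5
G0 Z3.75
G0 X0.00 Y0.00
G1 X27.00 Y0.00
G1 X27.00 Y4.00
G1 X11.00 Y4.00
G1 X11.00 Y18.00
G1 X0.00 Y18.00
G1 X0.00 Y0.00
; layer 6
G0 Z4.50
G0 X0.00 Y0.00
G1 X27.00 Y0.00
G1 X27.00 Y4.00
G1 X11.00 Y4.00
G1 X11.00 Y18.00
G1 X0.00 Y18.00
G1 X0.00 Y0.00
; layer 7
G0 Z5.25
G0 X0.00 Y0.00
G1 X27.00 Y0.00
G1 X27.00 Y4.00
G1 X11.00 Y4.00
G1 X11.00 Y18.00
G1 X0.00 Y18.00
G1 X0.00 Y0.00
; layer 8
G0 Z6.00
G0 X0.00 Y0.00
G1 X27.00 Y0.00
G1 X27.00 Y4.00
G1 X11.00 Y4.00
G1 X11.00 Y18.00
G1 X0.00 Y18.00
G1 X0.00 Y0.00
M2 ; end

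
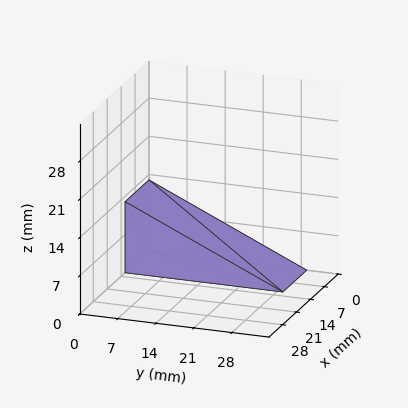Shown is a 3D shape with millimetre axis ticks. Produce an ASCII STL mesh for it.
Reading the render: the shape is a wedge (ramp): 12 × 29 mm base, rising to 13 mm along the y=0 edge and sloping linearly to z=0 at y=29 (dimensions read to the nearest mm from the axis ticks). For the STL, each face is triangulated and given an outward normal.

solid part
  facet normal 0.0000 0.0000 -1.0000
    outer loop
      vertex 12.00 29.00 0.00
      vertex 12.00 0.00 0.00
      vertex 0.00 0.00 0.00
    endloop
  endfacet
  facet normal 0.0000 0.0000 -1.0000
    outer loop
      vertex 0.00 29.00 0.00
      vertex 12.00 29.00 0.00
      vertex 0.00 0.00 0.00
    endloop
  endfacet
  facet normal 0.0000 -1.0000 0.0000
    outer loop
      vertex 0.00 0.00 0.00
      vertex 12.00 0.00 0.00
      vertex 12.00 0.00 13.00
    endloop
  endfacet
  facet normal 0.0000 -1.0000 0.0000
    outer loop
      vertex 0.00 0.00 0.00
      vertex 12.00 0.00 13.00
      vertex 0.00 0.00 13.00
    endloop
  endfacet
  facet normal 0.0000 0.4091 0.9125
    outer loop
      vertex 0.00 0.00 13.00
      vertex 12.00 0.00 13.00
      vertex 12.00 29.00 0.00
    endloop
  endfacet
  facet normal 0.0000 0.4091 0.9125
    outer loop
      vertex 0.00 0.00 13.00
      vertex 12.00 29.00 0.00
      vertex 0.00 29.00 0.00
    endloop
  endfacet
  facet normal -1.0000 0.0000 0.0000
    outer loop
      vertex 0.00 0.00 13.00
      vertex 0.00 29.00 0.00
      vertex 0.00 0.00 0.00
    endloop
  endfacet
  facet normal 1.0000 0.0000 0.0000
    outer loop
      vertex 12.00 0.00 0.00
      vertex 12.00 29.00 0.00
      vertex 12.00 0.00 13.00
    endloop
  endfacet
endsolid part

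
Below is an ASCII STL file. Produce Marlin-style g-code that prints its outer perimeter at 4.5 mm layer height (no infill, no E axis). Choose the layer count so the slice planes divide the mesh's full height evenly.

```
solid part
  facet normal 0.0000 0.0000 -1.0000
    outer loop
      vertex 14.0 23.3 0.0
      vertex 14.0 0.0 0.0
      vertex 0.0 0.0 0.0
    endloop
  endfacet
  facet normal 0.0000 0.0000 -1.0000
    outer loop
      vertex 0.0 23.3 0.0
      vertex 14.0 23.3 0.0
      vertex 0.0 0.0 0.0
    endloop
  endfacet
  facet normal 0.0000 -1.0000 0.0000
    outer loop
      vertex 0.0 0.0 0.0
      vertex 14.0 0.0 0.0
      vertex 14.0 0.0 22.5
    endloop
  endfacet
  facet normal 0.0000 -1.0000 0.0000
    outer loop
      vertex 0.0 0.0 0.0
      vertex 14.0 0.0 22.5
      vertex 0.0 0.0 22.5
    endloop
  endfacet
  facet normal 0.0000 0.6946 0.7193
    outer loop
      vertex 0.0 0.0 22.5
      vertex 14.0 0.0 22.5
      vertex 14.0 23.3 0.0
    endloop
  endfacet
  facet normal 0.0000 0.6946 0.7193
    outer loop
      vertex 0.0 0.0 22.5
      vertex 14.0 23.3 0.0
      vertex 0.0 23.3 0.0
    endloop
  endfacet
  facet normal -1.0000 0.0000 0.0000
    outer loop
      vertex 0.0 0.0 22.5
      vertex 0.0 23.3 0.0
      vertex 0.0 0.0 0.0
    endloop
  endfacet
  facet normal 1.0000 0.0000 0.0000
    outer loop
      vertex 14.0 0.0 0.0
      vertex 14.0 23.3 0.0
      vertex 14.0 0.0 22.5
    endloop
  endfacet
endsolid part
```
; perimeter-only toolpath
G21 ; units = mm
G90 ; absolute positioning
G28 ; home
; layer 1
G0 Z4.5
G0 X0.0 Y0.0
G1 X14.0 Y0.0
G1 X14.0 Y18.6
G1 X0.0 Y18.6
G1 X0.0 Y0.0
; layer 2
G0 Z9.0
G0 X0.0 Y0.0
G1 X14.0 Y0.0
G1 X14.0 Y14.0
G1 X0.0 Y14.0
G1 X0.0 Y0.0
; layer 3
G0 Z13.5
G0 X0.0 Y0.0
G1 X14.0 Y0.0
G1 X14.0 Y9.3
G1 X0.0 Y9.3
G1 X0.0 Y0.0
; layer 4
G0 Z18.0
G0 X0.0 Y0.0
G1 X14.0 Y0.0
G1 X14.0 Y4.7
G1 X0.0 Y4.7
G1 X0.0 Y0.0
M2 ; end

The solid is a wedge (ramp): 14 × 23.3 mm base, rising to 22.5 mm along the y=0 edge and sloping linearly to z=0 at y=23.3. Slicing at Δz = 4.5 mm — 5 equal slices spanning the solid's height, so layer i sits at z = i·h/5 — gives 4 non-empty perimeters. Each is a 4-segment closed polygon; G0 lifts to the layer z and rapids to the start vertex, then G1 traces the edges. The cross-section shrinks linearly with z (the slice at the apex is degenerate and omitted).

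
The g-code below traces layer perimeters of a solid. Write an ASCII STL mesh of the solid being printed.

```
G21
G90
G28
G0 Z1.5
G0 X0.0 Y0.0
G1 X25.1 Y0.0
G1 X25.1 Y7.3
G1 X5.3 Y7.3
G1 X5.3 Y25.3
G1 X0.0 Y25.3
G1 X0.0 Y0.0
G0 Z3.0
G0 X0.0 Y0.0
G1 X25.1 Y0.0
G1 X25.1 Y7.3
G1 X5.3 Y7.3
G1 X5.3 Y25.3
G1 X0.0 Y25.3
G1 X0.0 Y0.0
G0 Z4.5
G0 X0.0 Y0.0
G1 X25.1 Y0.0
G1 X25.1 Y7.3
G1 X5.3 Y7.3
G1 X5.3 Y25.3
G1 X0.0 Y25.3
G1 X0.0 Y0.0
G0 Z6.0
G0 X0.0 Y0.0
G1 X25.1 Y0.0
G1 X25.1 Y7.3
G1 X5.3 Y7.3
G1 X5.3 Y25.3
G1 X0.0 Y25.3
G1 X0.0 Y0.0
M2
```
solid part
  facet normal 0.0000 0.0000 -1.0000
    outer loop
      vertex 25.1 7.3 0.0
      vertex 25.1 0.0 0.0
      vertex 0.0 0.0 0.0
    endloop
  endfacet
  facet normal 0.0000 0.0000 -1.0000
    outer loop
      vertex 5.3 7.3 0.0
      vertex 25.1 7.3 0.0
      vertex 0.0 0.0 0.0
    endloop
  endfacet
  facet normal 0.0000 0.0000 -1.0000
    outer loop
      vertex 5.3 25.3 0.0
      vertex 5.3 7.3 0.0
      vertex 0.0 0.0 0.0
    endloop
  endfacet
  facet normal 0.0000 0.0000 -1.0000
    outer loop
      vertex 0.0 25.3 0.0
      vertex 5.3 25.3 0.0
      vertex 0.0 0.0 0.0
    endloop
  endfacet
  facet normal 0.0000 0.0000 1.0000
    outer loop
      vertex 0.0 0.0 6.0
      vertex 25.1 0.0 6.0
      vertex 25.1 7.3 6.0
    endloop
  endfacet
  facet normal 0.0000 0.0000 1.0000
    outer loop
      vertex 0.0 0.0 6.0
      vertex 25.1 7.3 6.0
      vertex 5.3 7.3 6.0
    endloop
  endfacet
  facet normal 0.0000 0.0000 1.0000
    outer loop
      vertex 0.0 0.0 6.0
      vertex 5.3 7.3 6.0
      vertex 5.3 25.3 6.0
    endloop
  endfacet
  facet normal 0.0000 0.0000 1.0000
    outer loop
      vertex 0.0 0.0 6.0
      vertex 5.3 25.3 6.0
      vertex 0.0 25.3 6.0
    endloop
  endfacet
  facet normal 0.0000 -1.0000 0.0000
    outer loop
      vertex 0.0 0.0 0.0
      vertex 25.1 0.0 0.0
      vertex 25.1 0.0 6.0
    endloop
  endfacet
  facet normal 0.0000 -1.0000 0.0000
    outer loop
      vertex 0.0 0.0 0.0
      vertex 25.1 0.0 6.0
      vertex 0.0 0.0 6.0
    endloop
  endfacet
  facet normal 1.0000 0.0000 0.0000
    outer loop
      vertex 25.1 0.0 0.0
      vertex 25.1 7.3 0.0
      vertex 25.1 7.3 6.0
    endloop
  endfacet
  facet normal 1.0000 0.0000 0.0000
    outer loop
      vertex 25.1 0.0 0.0
      vertex 25.1 7.3 6.0
      vertex 25.1 0.0 6.0
    endloop
  endfacet
  facet normal 0.0000 1.0000 0.0000
    outer loop
      vertex 25.1 7.3 0.0
      vertex 5.3 7.3 0.0
      vertex 5.3 7.3 6.0
    endloop
  endfacet
  facet normal 0.0000 1.0000 0.0000
    outer loop
      vertex 25.1 7.3 0.0
      vertex 5.3 7.3 6.0
      vertex 25.1 7.3 6.0
    endloop
  endfacet
  facet normal 1.0000 0.0000 0.0000
    outer loop
      vertex 5.3 7.3 0.0
      vertex 5.3 25.3 0.0
      vertex 5.3 25.3 6.0
    endloop
  endfacet
  facet normal 1.0000 0.0000 0.0000
    outer loop
      vertex 5.3 7.3 0.0
      vertex 5.3 25.3 6.0
      vertex 5.3 7.3 6.0
    endloop
  endfacet
  facet normal 0.0000 1.0000 0.0000
    outer loop
      vertex 5.3 25.3 0.0
      vertex 0.0 25.3 0.0
      vertex 0.0 25.3 6.0
    endloop
  endfacet
  facet normal 0.0000 1.0000 0.0000
    outer loop
      vertex 5.3 25.3 0.0
      vertex 0.0 25.3 6.0
      vertex 5.3 25.3 6.0
    endloop
  endfacet
  facet normal -1.0000 0.0000 0.0000
    outer loop
      vertex 0.0 25.3 0.0
      vertex 0.0 0.0 0.0
      vertex 0.0 0.0 6.0
    endloop
  endfacet
  facet normal -1.0000 0.0000 0.0000
    outer loop
      vertex 0.0 25.3 0.0
      vertex 0.0 0.0 6.0
      vertex 0.0 25.3 6.0
    endloop
  endfacet
endsolid part

The G0 Z moves step by Δz≈1.5 mm. Every layer's G1 loop is the same polygon, so the solid is a straight extrusion of it from z=0 to z≈6. Closing with flat bottom and top caps and triangulating gives 20 facets — an L-shaped prism: outer 25.1 × 25.3 mm, arm thicknesses ≈ 7.3 mm (horizontal) and 5.3 mm (vertical), extruded 6 mm in z.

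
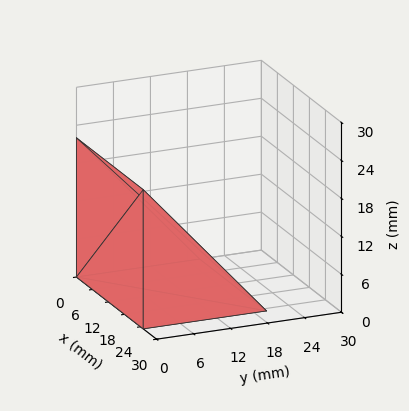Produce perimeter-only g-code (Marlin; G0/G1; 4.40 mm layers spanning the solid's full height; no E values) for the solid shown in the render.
Reading the render: the shape is a wedge (ramp): 25 × 20 mm base, rising to 22 mm along the y=0 edge and sloping linearly to z=0 at y=20 (dimensions read to the nearest mm from the axis ticks). For the g-code, the solid's height is divided into equal slices at the stated Δz and each level perimeter traced with G1 moves after a G0 lift.

; perimeter-only toolpath
G21 ; units = mm
G90 ; absolute positioning
G28 ; home
; layer 1
G0 Z4.40
G0 X0.00 Y0.00
G1 X25.00 Y0.00
G1 X25.00 Y16.00
G1 X0.00 Y16.00
G1 X0.00 Y0.00
; layer 2
G0 Z8.80
G0 X0.00 Y0.00
G1 X25.00 Y0.00
G1 X25.00 Y12.00
G1 X0.00 Y12.00
G1 X0.00 Y0.00
; layer 3
G0 Z13.20
G0 X0.00 Y0.00
G1 X25.00 Y0.00
G1 X25.00 Y8.00
G1 X0.00 Y8.00
G1 X0.00 Y0.00
; layer 4
G0 Z17.60
G0 X0.00 Y0.00
G1 X25.00 Y0.00
G1 X25.00 Y4.00
G1 X0.00 Y4.00
G1 X0.00 Y0.00
M2 ; end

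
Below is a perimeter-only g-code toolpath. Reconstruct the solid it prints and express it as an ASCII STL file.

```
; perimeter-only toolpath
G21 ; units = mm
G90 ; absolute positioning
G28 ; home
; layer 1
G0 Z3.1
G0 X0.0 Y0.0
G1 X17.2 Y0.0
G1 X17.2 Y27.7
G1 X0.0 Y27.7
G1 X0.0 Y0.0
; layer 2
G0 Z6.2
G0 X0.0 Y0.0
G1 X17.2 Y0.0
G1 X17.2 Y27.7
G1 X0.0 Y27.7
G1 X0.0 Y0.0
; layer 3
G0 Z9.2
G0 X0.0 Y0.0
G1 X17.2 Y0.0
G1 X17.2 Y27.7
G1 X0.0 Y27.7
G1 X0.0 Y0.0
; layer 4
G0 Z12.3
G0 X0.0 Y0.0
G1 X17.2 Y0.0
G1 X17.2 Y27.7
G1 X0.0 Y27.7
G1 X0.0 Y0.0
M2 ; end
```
solid part
  facet normal 0.0000 0.0000 -1.0000
    outer loop
      vertex 17.2 27.7 0.0
      vertex 17.2 0.0 0.0
      vertex 0.0 0.0 0.0
    endloop
  endfacet
  facet normal 0.0000 0.0000 -1.0000
    outer loop
      vertex 0.0 27.7 0.0
      vertex 17.2 27.7 0.0
      vertex 0.0 0.0 0.0
    endloop
  endfacet
  facet normal 0.0000 0.0000 1.0000
    outer loop
      vertex 0.0 0.0 12.3
      vertex 17.2 0.0 12.3
      vertex 17.2 27.7 12.3
    endloop
  endfacet
  facet normal 0.0000 0.0000 1.0000
    outer loop
      vertex 0.0 0.0 12.3
      vertex 17.2 27.7 12.3
      vertex 0.0 27.7 12.3
    endloop
  endfacet
  facet normal 0.0000 -1.0000 0.0000
    outer loop
      vertex 0.0 0.0 0.0
      vertex 17.2 0.0 0.0
      vertex 17.2 0.0 12.3
    endloop
  endfacet
  facet normal 0.0000 -1.0000 0.0000
    outer loop
      vertex 0.0 0.0 0.0
      vertex 17.2 0.0 12.3
      vertex 0.0 0.0 12.3
    endloop
  endfacet
  facet normal 0.0000 1.0000 0.0000
    outer loop
      vertex 17.2 27.7 12.3
      vertex 17.2 27.7 0.0
      vertex 0.0 27.7 0.0
    endloop
  endfacet
  facet normal 0.0000 1.0000 0.0000
    outer loop
      vertex 0.0 27.7 12.3
      vertex 17.2 27.7 12.3
      vertex 0.0 27.7 0.0
    endloop
  endfacet
  facet normal -1.0000 0.0000 0.0000
    outer loop
      vertex 0.0 27.7 12.3
      vertex 0.0 27.7 0.0
      vertex 0.0 0.0 0.0
    endloop
  endfacet
  facet normal -1.0000 0.0000 0.0000
    outer loop
      vertex 0.0 0.0 12.3
      vertex 0.0 27.7 12.3
      vertex 0.0 0.0 0.0
    endloop
  endfacet
  facet normal 1.0000 0.0000 0.0000
    outer loop
      vertex 17.2 0.0 0.0
      vertex 17.2 27.7 0.0
      vertex 17.2 27.7 12.3
    endloop
  endfacet
  facet normal 1.0000 0.0000 0.0000
    outer loop
      vertex 17.2 0.0 0.0
      vertex 17.2 27.7 12.3
      vertex 17.2 0.0 12.3
    endloop
  endfacet
endsolid part

The G0 Z moves step by Δz≈3.1 mm. Every layer's G1 loop is the same polygon, so the solid is a straight extrusion of it from z=0 to z≈12.3. Closing with flat bottom and top caps and triangulating gives 12 facets — a rectangular box, roughly 17.2 × 27.7 mm footprint and 12.3 mm tall.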